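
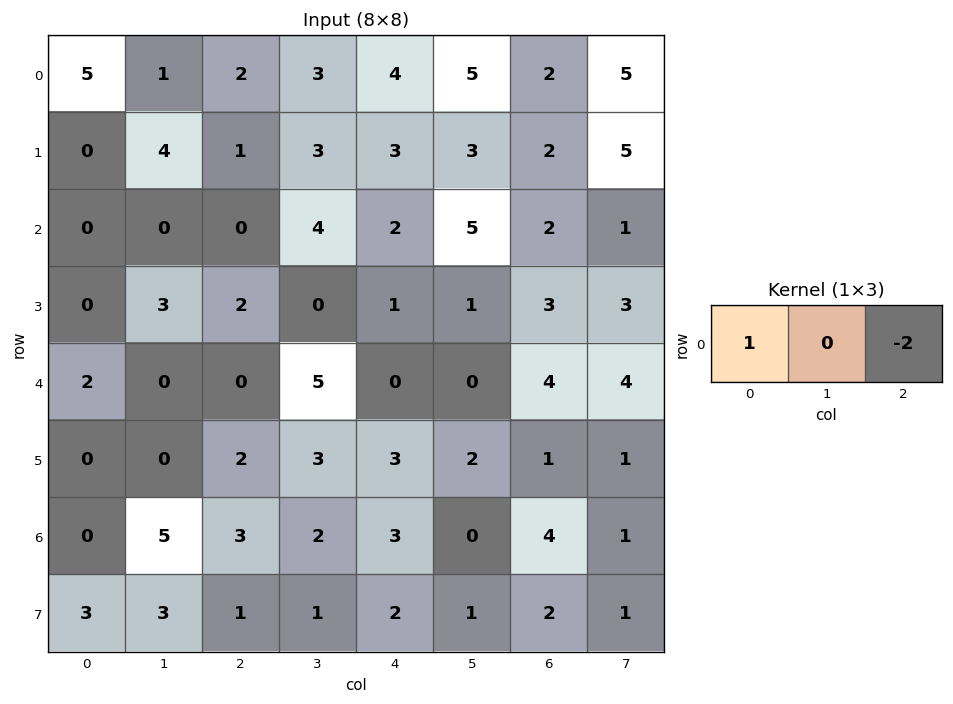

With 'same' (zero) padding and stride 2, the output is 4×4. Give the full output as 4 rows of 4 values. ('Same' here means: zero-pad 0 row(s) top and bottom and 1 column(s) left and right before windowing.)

-2 -5 -7 -5
0 -8 -6 3
0 -10 5 -8
-10 1 2 -2

Output[0,0]: The receptive field on the zero-padded input at this output position is [0 5 1]. Elementwise product with the kernel and sum: 0·1 + 1·-2.
Output[0,1]: The receptive field on the zero-padded input at this output position is [1 2 3]. Elementwise product with the kernel and sum: 1·1 + 3·-2.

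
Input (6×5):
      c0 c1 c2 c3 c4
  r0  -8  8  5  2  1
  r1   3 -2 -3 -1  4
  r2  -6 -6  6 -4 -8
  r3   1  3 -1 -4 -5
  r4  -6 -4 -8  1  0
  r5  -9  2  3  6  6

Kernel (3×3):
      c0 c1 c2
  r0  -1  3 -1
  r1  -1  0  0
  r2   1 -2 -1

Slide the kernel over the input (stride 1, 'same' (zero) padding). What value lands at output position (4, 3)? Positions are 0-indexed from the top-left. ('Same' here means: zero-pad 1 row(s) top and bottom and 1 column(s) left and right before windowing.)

The receptive field on the zero-padded input at this output position is [-1 -4 -5 / -8 1 0 / 3 6 6]. Elementwise product with the kernel and sum: -1·-1 + -4·3 + -5·-1 + -8·-1 + 3·1 + 6·-2 + 6·-1.

-13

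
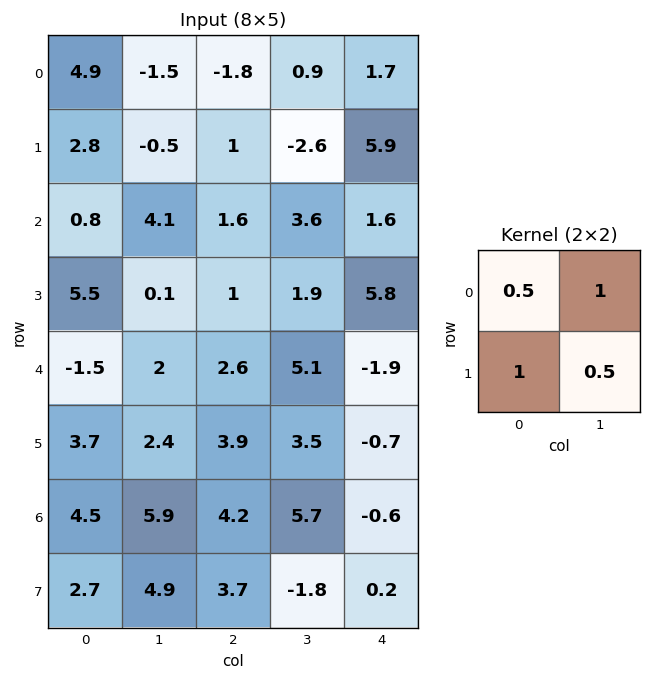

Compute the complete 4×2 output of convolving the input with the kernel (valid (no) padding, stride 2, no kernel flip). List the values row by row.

3.5 -0.3
10.05 6.35
6.15 12.05
13.3 10.6

Output[0,0]: The receptive field on the input at this output position is [4.9 -1.5 / 2.8 -0.5]. Elementwise product with the kernel and sum: 4.9·0.5 + -1.5·1 + 2.8·1 + -0.5·0.5.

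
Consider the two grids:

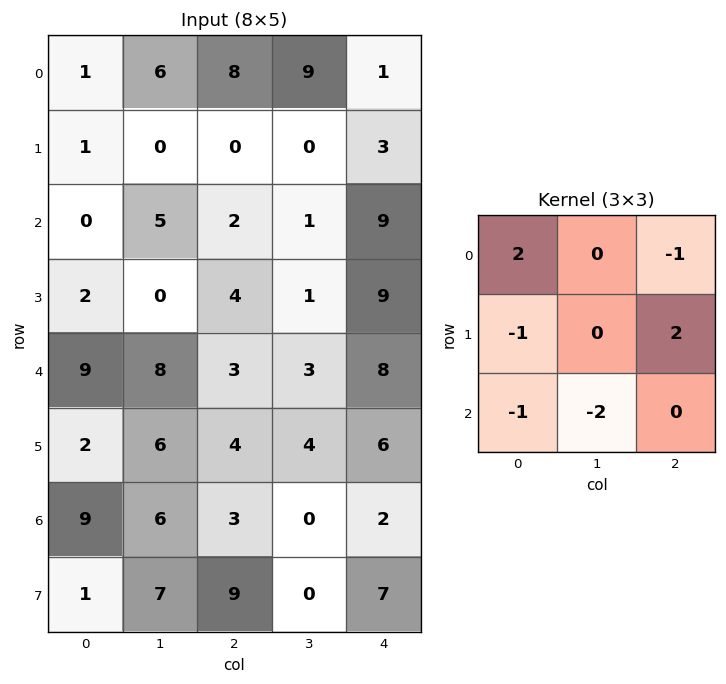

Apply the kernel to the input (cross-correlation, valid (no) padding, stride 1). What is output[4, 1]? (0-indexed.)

The receptive field on the input at this output position is [8 3 3 / 6 4 4 / 6 3 0]. Elementwise product with the kernel and sum: 8·2 + 3·-1 + 6·-1 + 4·2 + 6·-1 + 3·-2.

3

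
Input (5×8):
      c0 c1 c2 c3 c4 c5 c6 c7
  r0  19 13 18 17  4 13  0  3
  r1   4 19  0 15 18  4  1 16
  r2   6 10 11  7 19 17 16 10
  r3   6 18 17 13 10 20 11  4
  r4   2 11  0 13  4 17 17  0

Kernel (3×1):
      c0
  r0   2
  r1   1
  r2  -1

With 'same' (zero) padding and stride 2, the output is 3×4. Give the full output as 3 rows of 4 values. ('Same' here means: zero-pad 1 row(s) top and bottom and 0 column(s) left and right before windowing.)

Output[0,0]: The receptive field on the zero-padded input at this output position is [0 / 19 / 4]. Elementwise product with the kernel and sum: 0·2 + 19·1 + 4·-1.
Output[0,1]: The receptive field on the zero-padded input at this output position is [0 / 18 / 0]. Elementwise product with the kernel and sum: 0·2 + 18·1 + 0·-1.

15 18 -14 -1
8 -6 45 7
14 34 24 39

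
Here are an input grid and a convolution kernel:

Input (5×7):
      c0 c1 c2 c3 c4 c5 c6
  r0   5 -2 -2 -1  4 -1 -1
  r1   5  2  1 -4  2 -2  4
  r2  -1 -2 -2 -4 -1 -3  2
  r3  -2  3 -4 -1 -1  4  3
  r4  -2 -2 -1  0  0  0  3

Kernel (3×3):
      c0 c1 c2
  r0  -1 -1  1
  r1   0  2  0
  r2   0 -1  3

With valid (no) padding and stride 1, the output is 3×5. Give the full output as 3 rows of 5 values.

-5 -5 0 -8 1
-25 -10 -5 11 3
6 -7 3 0 23

Output[0,0]: The receptive field on the input at this output position is [5 -2 -2 / 5 2 1 / -1 -2 -2]. Elementwise product with the kernel and sum: 5·-1 + -2·-1 + -2·1 + 2·2 + -2·-1 + -2·3.
Output[0,1]: The receptive field on the input at this output position is [-2 -2 -1 / 2 1 -4 / -2 -2 -4]. Elementwise product with the kernel and sum: -2·-1 + -2·-1 + -1·1 + 1·2 + -2·-1 + -4·3.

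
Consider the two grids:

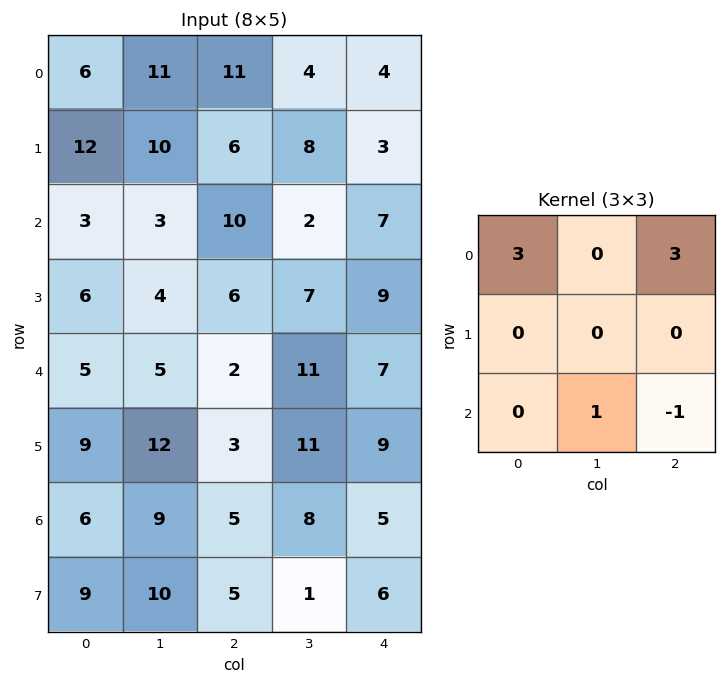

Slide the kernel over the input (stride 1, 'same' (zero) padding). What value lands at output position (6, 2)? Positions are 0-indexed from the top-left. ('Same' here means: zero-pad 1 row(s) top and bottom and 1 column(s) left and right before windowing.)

The receptive field on the zero-padded input at this output position is [12 3 11 / 9 5 8 / 10 5 1]. Elementwise product with the kernel and sum: 12·3 + 11·3 + 5·1 + 1·-1.

73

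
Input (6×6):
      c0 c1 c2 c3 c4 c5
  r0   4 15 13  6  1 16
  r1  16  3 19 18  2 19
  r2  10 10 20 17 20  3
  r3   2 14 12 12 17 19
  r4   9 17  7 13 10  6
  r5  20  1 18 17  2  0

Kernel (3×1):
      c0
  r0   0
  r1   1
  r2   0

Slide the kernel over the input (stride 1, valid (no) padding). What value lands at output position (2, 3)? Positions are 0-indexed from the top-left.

12

The receptive field on the input at this output position is [17 / 12 / 13]. Elementwise product with the kernel and sum: 12·1.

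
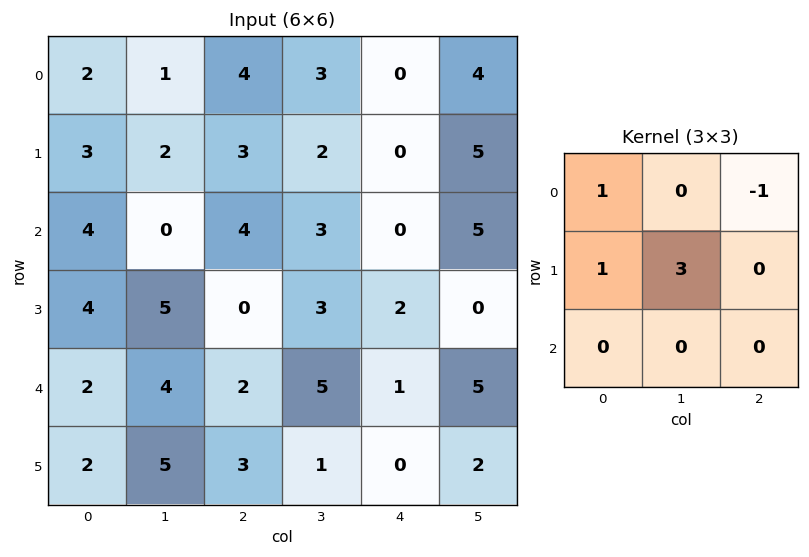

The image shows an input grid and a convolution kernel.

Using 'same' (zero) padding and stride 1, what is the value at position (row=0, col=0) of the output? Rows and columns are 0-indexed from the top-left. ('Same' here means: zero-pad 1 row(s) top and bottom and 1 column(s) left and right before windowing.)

6

The receptive field on the zero-padded input at this output position is [0 0 0 / 0 2 1 / 0 3 2]. Elementwise product with the kernel and sum: 0·1 + 0·-1 + 0·1 + 2·3.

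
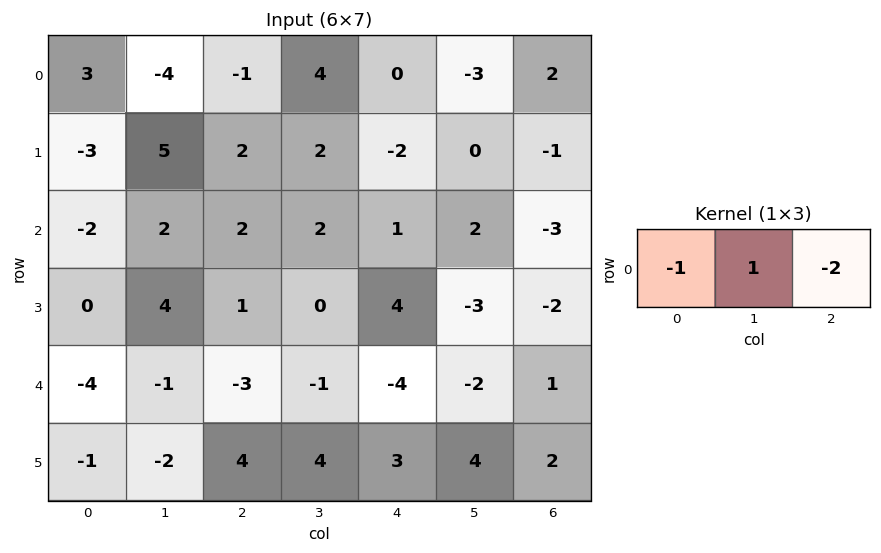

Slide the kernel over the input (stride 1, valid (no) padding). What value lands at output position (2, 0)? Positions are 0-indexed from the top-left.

0

The receptive field on the input at this output position is [-2 2 2]. Elementwise product with the kernel and sum: -2·-1 + 2·1 + 2·-2.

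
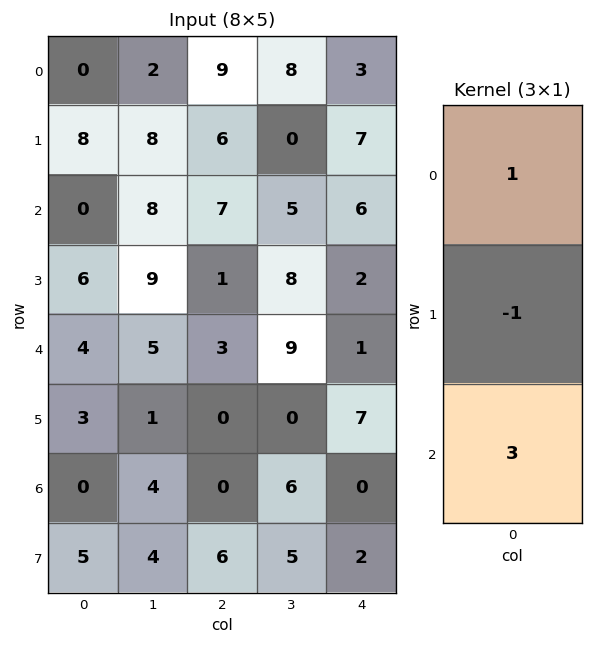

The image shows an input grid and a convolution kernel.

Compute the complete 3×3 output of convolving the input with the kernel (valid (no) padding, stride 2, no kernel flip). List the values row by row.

Output[0,0]: The receptive field on the input at this output position is [0 / 8 / 0]. Elementwise product with the kernel and sum: 0·1 + 8·-1 + 0·3.
Output[0,1]: The receptive field on the input at this output position is [9 / 6 / 7]. Elementwise product with the kernel and sum: 9·1 + 6·-1 + 7·3.

-8 24 14
6 15 7
1 3 -6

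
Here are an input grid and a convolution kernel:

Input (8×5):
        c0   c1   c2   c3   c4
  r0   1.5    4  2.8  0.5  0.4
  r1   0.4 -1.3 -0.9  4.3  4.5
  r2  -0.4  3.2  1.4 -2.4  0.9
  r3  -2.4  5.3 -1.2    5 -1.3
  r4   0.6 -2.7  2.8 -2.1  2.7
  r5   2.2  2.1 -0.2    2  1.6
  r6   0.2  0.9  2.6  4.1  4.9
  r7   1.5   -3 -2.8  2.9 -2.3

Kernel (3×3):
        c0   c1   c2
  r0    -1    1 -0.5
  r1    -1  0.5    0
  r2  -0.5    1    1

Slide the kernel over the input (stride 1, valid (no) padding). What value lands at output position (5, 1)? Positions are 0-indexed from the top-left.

-1.3

The receptive field on the input at this output position is [2.1 -0.2 2 / 0.9 2.6 4.1 / -3 -2.8 2.9]. Elementwise product with the kernel and sum: 2.1·-1 + -0.2·1 + 2·-0.5 + 0.9·-1 + 2.6·0.5 + -3·-0.5 + -2.8·1 + 2.9·1.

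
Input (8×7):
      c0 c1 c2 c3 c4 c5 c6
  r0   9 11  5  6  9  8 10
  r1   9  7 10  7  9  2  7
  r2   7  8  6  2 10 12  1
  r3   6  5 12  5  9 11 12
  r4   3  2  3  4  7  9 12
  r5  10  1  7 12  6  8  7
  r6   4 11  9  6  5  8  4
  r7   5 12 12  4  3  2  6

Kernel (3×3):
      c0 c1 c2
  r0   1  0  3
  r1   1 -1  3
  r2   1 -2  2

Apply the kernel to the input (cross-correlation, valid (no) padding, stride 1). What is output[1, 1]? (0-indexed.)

27

The receptive field on the input at this output position is [7 10 7 / 8 6 2 / 5 12 5]. Elementwise product with the kernel and sum: 7·1 + 7·3 + 8·1 + 6·-1 + 2·3 + 5·1 + 12·-2 + 5·2.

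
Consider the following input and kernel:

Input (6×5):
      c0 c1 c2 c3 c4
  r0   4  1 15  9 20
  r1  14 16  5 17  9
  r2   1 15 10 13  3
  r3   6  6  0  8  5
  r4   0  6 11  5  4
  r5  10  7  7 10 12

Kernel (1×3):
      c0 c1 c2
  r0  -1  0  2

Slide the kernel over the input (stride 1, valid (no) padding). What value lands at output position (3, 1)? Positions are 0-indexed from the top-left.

10

The receptive field on the input at this output position is [6 0 8]. Elementwise product with the kernel and sum: 6·-1 + 8·2.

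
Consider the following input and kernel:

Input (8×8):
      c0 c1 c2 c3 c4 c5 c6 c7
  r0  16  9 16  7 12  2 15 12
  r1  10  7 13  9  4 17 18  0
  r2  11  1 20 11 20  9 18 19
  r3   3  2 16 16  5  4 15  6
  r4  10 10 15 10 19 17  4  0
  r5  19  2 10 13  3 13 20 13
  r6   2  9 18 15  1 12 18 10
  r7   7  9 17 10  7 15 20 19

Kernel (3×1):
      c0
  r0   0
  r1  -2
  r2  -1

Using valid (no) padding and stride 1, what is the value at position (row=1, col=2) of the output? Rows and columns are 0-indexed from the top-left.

-56

The receptive field on the input at this output position is [13 / 20 / 16]. Elementwise product with the kernel and sum: 20·-2 + 16·-1.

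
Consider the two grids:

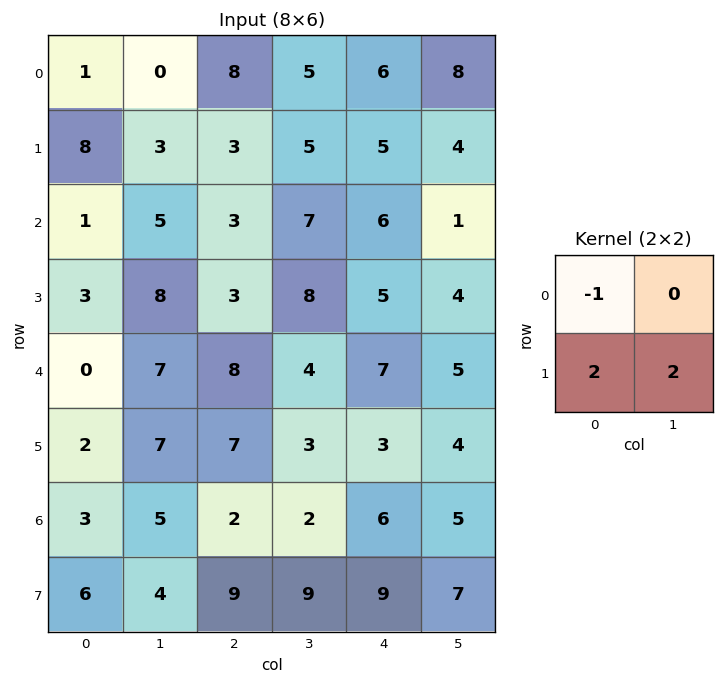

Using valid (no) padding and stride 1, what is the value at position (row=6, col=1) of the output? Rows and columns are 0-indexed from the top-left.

The receptive field on the input at this output position is [5 2 / 4 9]. Elementwise product with the kernel and sum: 5·-1 + 4·2 + 9·2.

21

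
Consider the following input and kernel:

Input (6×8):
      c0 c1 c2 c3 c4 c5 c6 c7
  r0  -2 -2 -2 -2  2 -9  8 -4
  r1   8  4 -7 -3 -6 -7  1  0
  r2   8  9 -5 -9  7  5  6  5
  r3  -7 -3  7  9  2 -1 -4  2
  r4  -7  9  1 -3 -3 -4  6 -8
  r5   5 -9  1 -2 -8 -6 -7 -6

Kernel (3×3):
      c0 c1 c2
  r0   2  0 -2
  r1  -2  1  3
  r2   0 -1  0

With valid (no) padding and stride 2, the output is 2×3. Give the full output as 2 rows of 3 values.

Output[0,0]: The receptive field on the input at this output position is [-2 -2 -2 / 8 4 -7 / 8 9 -5]. Elementwise product with the kernel and sum: -2·2 + -2·-2 + 8·-2 + 4·1 + -7·3 + 9·-1.

-42 -6 -9
49 -20 -11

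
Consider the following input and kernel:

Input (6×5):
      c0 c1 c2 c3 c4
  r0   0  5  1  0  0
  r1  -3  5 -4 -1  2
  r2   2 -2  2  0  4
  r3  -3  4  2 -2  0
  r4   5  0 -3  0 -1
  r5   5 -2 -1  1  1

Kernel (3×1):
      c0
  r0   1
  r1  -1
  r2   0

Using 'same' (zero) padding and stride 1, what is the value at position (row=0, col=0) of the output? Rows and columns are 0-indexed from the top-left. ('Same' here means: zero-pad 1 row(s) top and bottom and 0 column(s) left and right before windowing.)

The receptive field on the zero-padded input at this output position is [0 / 0 / -3]. Elementwise product with the kernel and sum: 0·1 + 0·-1.

0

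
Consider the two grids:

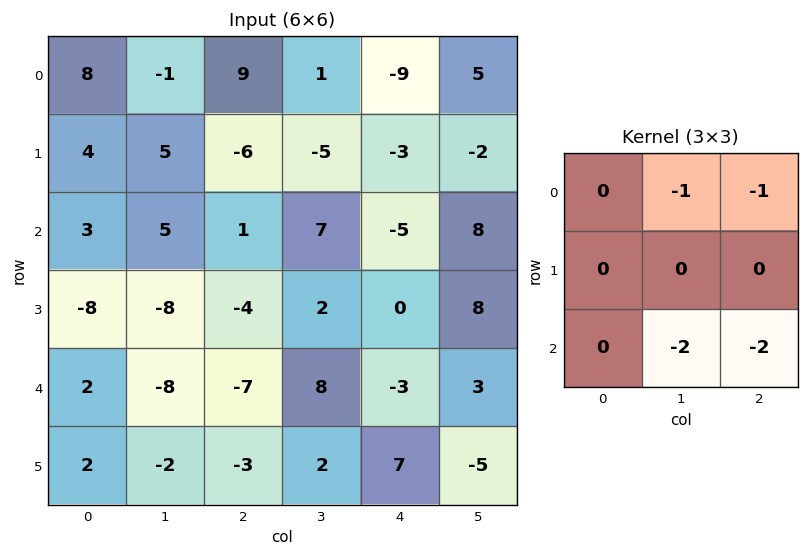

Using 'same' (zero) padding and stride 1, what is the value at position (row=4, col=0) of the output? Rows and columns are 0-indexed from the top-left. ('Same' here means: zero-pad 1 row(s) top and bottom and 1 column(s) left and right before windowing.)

16

The receptive field on the zero-padded input at this output position is [0 -8 -8 / 0 2 -8 / 0 2 -2]. Elementwise product with the kernel and sum: -8·-1 + -8·-1 + 2·-2 + -2·-2.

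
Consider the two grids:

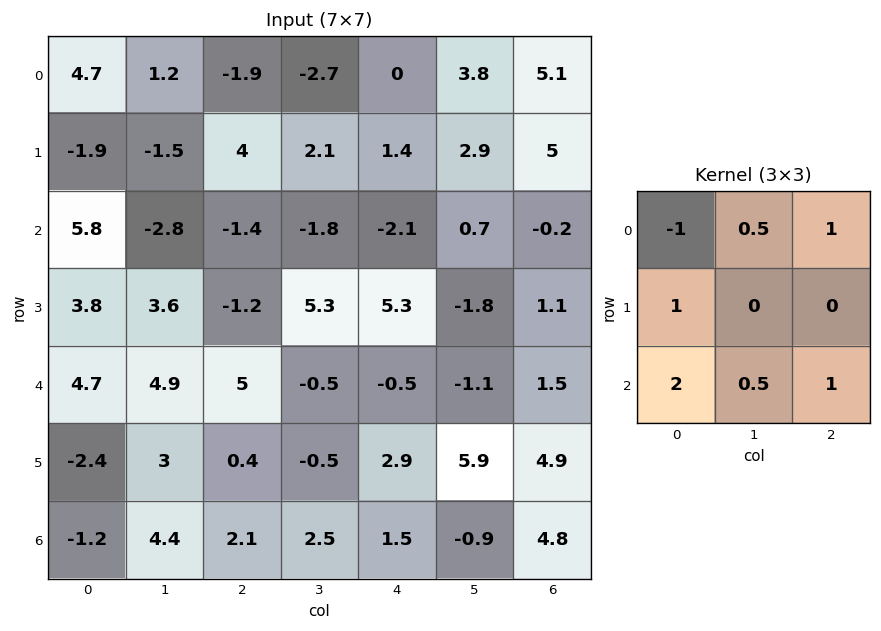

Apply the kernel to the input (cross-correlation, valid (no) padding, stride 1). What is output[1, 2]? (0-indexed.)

2.6

The receptive field on the input at this output position is [4 2.1 1.4 / -1.4 -1.8 -2.1 / -1.2 5.3 5.3]. Elementwise product with the kernel and sum: 4·-1 + 2.1·0.5 + 1.4·1 + -1.4·1 + -1.2·2 + 5.3·0.5 + 5.3·1.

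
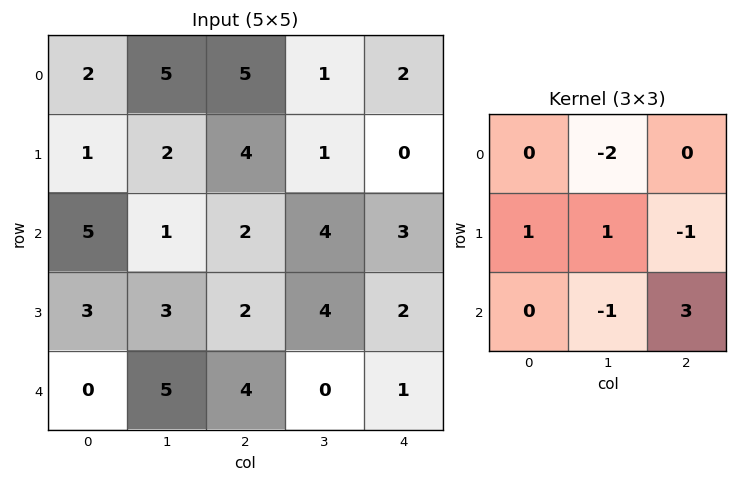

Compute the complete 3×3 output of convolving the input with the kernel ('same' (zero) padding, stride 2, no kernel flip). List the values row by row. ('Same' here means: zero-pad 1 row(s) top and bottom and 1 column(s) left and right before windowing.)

Output[0,0]: The receptive field on the zero-padded input at this output position is [0 0 0 / 0 2 5 / 0 1 2]. Elementwise product with the kernel and sum: 0·-2 + 0·1 + 2·1 + 5·-1 + 1·-1 + 2·3.

2 8 3
8 1 5
-11 5 -3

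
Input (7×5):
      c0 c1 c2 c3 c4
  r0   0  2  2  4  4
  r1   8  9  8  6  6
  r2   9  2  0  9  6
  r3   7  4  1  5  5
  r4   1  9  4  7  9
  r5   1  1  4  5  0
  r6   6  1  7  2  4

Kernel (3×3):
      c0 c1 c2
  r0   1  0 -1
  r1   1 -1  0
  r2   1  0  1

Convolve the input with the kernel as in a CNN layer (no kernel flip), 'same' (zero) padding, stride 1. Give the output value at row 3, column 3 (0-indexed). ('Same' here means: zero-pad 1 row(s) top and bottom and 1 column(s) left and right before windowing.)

The receptive field on the zero-padded input at this output position is [0 9 6 / 1 5 5 / 4 7 9]. Elementwise product with the kernel and sum: 0·1 + 6·-1 + 1·1 + 5·-1 + 4·1 + 9·1.

3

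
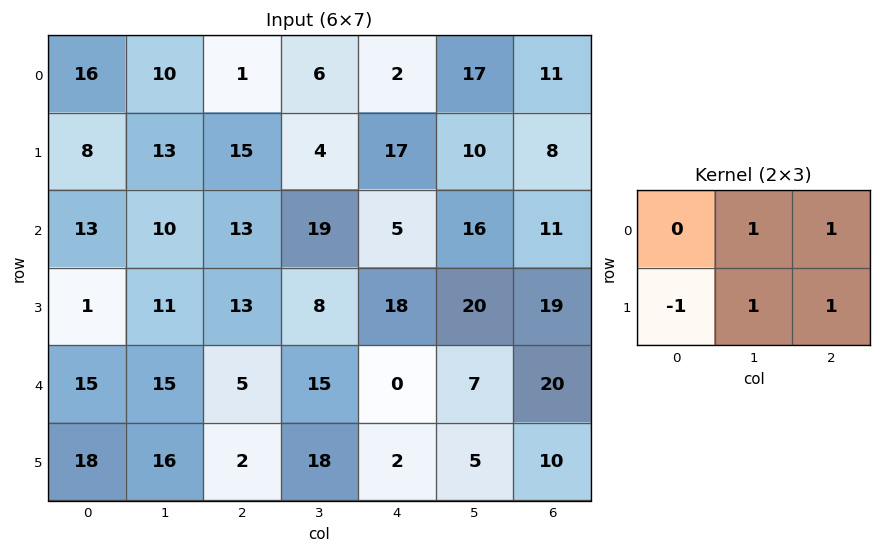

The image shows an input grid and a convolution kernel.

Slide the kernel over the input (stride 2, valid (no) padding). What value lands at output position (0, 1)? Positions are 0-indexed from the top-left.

14

The receptive field on the input at this output position is [1 6 2 / 15 4 17]. Elementwise product with the kernel and sum: 6·1 + 2·1 + 15·-1 + 4·1 + 17·1.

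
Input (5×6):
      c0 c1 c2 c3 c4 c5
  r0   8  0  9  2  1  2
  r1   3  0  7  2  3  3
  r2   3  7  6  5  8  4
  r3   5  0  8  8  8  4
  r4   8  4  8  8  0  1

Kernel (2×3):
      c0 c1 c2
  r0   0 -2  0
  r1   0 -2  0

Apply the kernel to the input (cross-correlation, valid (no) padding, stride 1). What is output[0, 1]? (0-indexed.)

The receptive field on the input at this output position is [0 9 2 / 0 7 2]. Elementwise product with the kernel and sum: 9·-2 + 7·-2.

-32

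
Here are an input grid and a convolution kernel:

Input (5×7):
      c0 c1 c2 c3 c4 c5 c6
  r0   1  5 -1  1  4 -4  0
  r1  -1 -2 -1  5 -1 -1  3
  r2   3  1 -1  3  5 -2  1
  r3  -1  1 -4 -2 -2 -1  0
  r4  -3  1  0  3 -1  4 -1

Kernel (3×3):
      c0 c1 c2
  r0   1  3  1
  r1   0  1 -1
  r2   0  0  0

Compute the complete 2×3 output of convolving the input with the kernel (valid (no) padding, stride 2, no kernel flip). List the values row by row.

14 12 -12
10 13 -1

Output[0,0]: The receptive field on the input at this output position is [1 5 -1 / -1 -2 -1 / 3 1 -1]. Elementwise product with the kernel and sum: 1·1 + 5·3 + -1·1 + -2·1 + -1·-1.
Output[0,1]: The receptive field on the input at this output position is [-1 1 4 / -1 5 -1 / -1 3 5]. Elementwise product with the kernel and sum: -1·1 + 1·3 + 4·1 + 5·1 + -1·-1.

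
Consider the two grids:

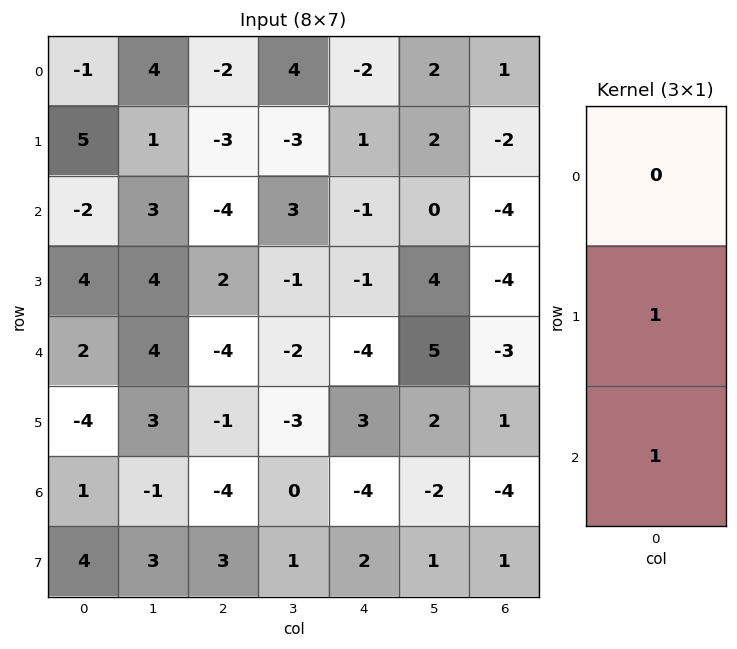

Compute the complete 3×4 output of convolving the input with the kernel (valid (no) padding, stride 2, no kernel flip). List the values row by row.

3 -7 0 -6
6 -2 -5 -7
-3 -5 -1 -3

Output[0,0]: The receptive field on the input at this output position is [-1 / 5 / -2]. Elementwise product with the kernel and sum: 5·1 + -2·1.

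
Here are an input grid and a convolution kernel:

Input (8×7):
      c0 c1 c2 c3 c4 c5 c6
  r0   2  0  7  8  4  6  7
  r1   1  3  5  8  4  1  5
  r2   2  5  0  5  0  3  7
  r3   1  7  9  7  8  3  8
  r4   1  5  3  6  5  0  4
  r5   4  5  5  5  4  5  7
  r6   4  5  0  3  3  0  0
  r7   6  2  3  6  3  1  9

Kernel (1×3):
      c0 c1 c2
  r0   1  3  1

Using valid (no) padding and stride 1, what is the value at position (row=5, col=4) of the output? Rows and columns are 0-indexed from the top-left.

26

The receptive field on the input at this output position is [4 5 7]. Elementwise product with the kernel and sum: 4·1 + 5·3 + 7·1.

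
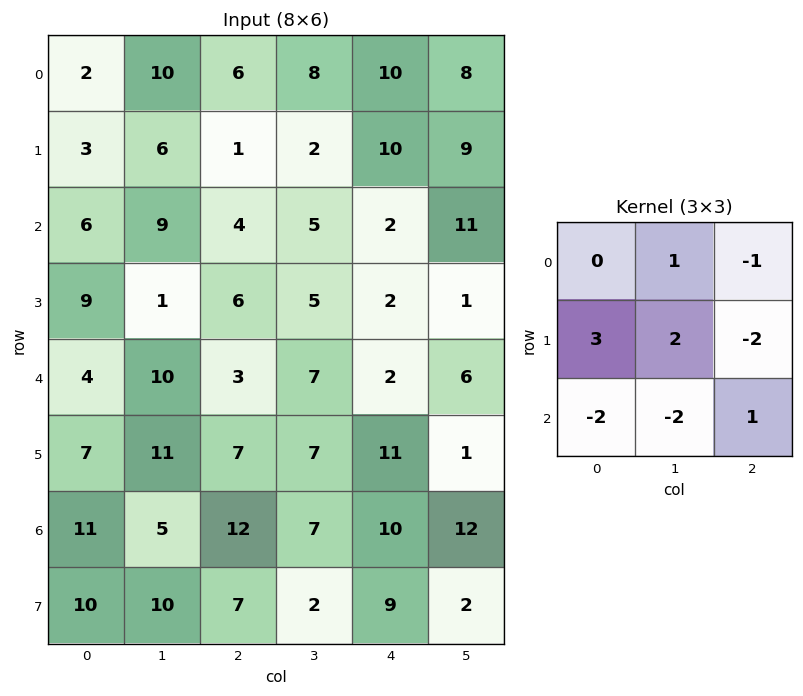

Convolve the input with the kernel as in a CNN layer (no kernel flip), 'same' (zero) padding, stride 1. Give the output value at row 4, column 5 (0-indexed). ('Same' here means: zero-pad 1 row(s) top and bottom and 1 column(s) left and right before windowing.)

-5

The receptive field on the zero-padded input at this output position is [2 1 0 / 2 6 0 / 11 1 0]. Elementwise product with the kernel and sum: 1·1 + 0·-1 + 2·3 + 6·2 + 0·-2 + 11·-2 + 1·-2 + 0·1.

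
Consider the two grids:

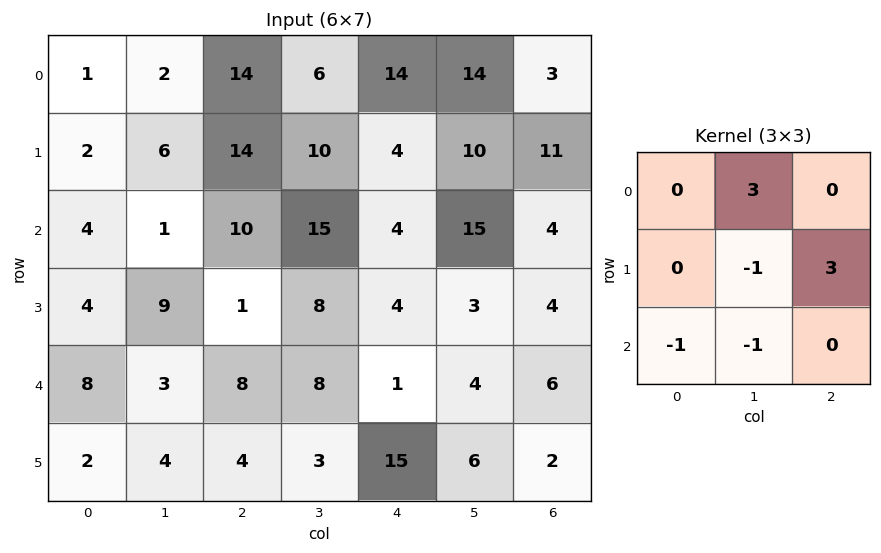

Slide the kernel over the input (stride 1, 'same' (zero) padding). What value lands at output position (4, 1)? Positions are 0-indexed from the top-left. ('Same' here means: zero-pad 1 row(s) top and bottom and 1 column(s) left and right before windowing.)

42

The receptive field on the zero-padded input at this output position is [4 9 1 / 8 3 8 / 2 4 4]. Elementwise product with the kernel and sum: 9·3 + 3·-1 + 8·3 + 2·-1 + 4·-1.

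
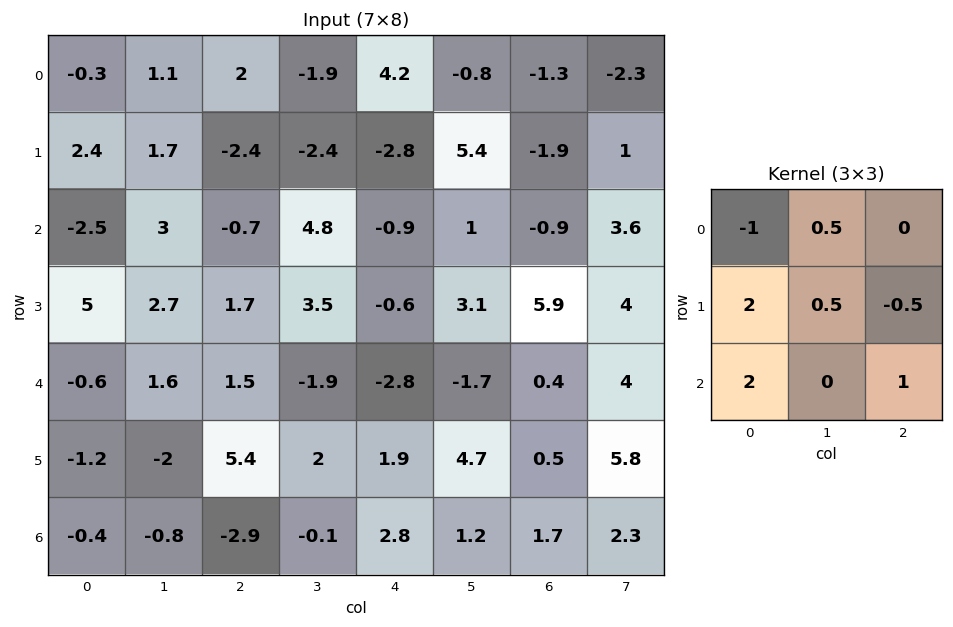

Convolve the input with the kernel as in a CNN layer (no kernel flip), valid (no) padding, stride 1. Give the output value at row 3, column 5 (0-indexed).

9.85

The receptive field on the input at this output position is [3.1 5.9 4 / -1.7 0.4 4 / 4.7 0.5 5.8]. Elementwise product with the kernel and sum: 3.1·-1 + 5.9·0.5 + -1.7·2 + 0.4·0.5 + 4·-0.5 + 4.7·2 + 5.8·1.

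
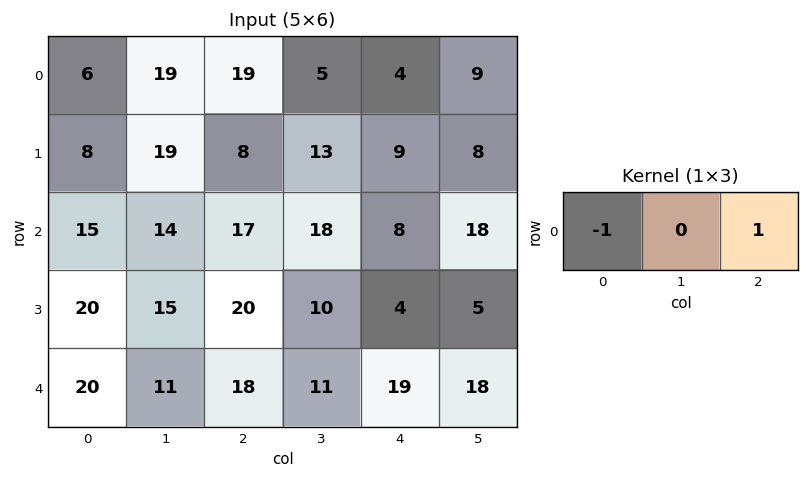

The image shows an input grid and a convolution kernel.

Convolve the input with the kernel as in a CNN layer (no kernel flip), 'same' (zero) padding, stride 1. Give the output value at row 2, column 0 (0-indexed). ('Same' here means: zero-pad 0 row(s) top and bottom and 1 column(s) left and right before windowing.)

14

The receptive field on the zero-padded input at this output position is [0 15 14]. Elementwise product with the kernel and sum: 0·-1 + 14·1.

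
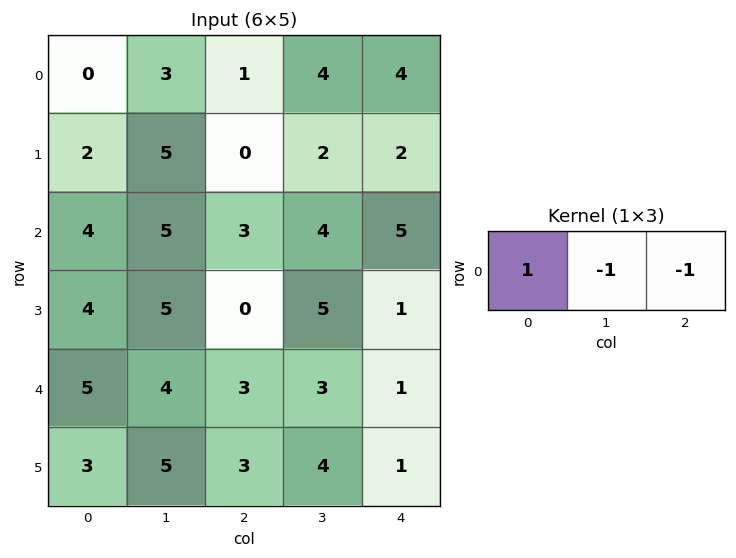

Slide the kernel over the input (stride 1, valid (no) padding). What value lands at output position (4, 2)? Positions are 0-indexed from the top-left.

-1

The receptive field on the input at this output position is [3 3 1]. Elementwise product with the kernel and sum: 3·1 + 3·-1 + 1·-1.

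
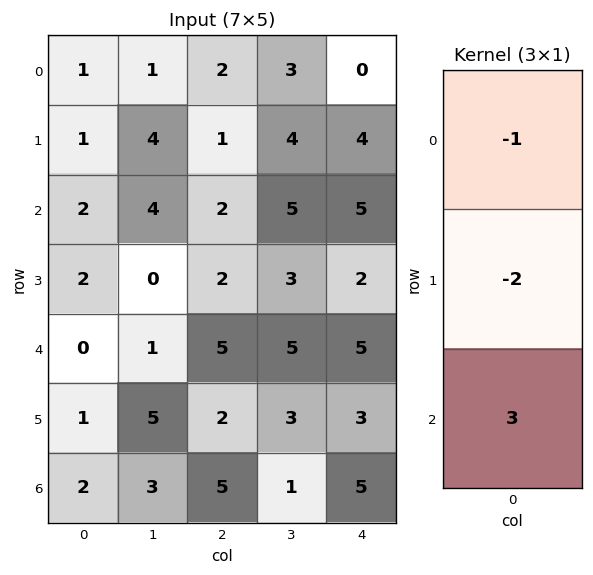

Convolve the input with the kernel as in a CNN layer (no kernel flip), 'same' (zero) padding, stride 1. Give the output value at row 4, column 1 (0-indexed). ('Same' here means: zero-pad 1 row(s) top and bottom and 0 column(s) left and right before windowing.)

13

The receptive field on the zero-padded input at this output position is [0 / 1 / 5]. Elementwise product with the kernel and sum: 0·-1 + 1·-2 + 5·3.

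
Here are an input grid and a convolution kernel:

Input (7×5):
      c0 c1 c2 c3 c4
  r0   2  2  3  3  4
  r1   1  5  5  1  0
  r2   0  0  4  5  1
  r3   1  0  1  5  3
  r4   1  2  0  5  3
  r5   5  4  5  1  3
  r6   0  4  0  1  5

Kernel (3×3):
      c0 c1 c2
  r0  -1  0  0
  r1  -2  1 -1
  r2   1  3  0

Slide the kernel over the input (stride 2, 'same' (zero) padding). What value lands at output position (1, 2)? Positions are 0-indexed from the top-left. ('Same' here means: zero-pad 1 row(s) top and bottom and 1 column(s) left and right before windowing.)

The receptive field on the zero-padded input at this output position is [1 0 0 / 5 1 0 / 5 3 0]. Elementwise product with the kernel and sum: 1·-1 + 5·-2 + 1·1 + 0·-1 + 5·1 + 3·3.

4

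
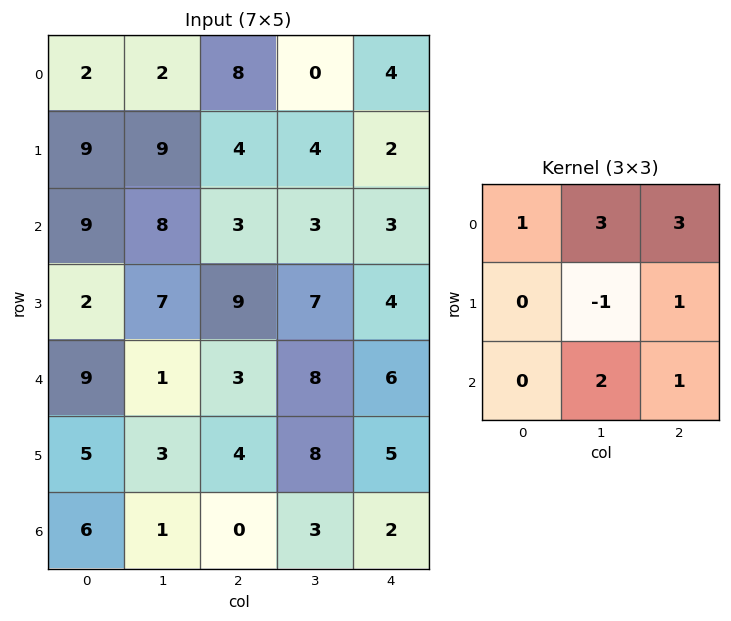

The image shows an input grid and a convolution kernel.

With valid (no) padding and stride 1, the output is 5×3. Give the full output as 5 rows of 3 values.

Output[0,0]: The receptive field on the input at this output position is [2 2 8 / 9 9 4 / 9 8 3]. Elementwise product with the kernel and sum: 2·1 + 2·3 + 8·3 + 9·-1 + 4·1 + 8·2 + 3·1.
Output[0,1]: The receptive field on the input at this output position is [2 8 0 / 9 4 4 / 8 3 3]. Elementwise product with the kernel and sum: 2·1 + 8·3 + 0·3 + 4·-1 + 4·1 + 3·2 + 3·1.

46 35 27
66 58 40
49 38 40
62 76 61
24 41 50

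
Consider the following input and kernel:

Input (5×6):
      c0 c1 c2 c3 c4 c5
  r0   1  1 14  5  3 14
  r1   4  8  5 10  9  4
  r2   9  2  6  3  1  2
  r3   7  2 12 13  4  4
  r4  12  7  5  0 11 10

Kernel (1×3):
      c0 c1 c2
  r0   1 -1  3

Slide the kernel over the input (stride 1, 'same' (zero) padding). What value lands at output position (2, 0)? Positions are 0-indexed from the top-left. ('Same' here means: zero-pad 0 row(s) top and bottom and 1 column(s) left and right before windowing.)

The receptive field on the zero-padded input at this output position is [0 9 2]. Elementwise product with the kernel and sum: 0·1 + 9·-1 + 2·3.

-3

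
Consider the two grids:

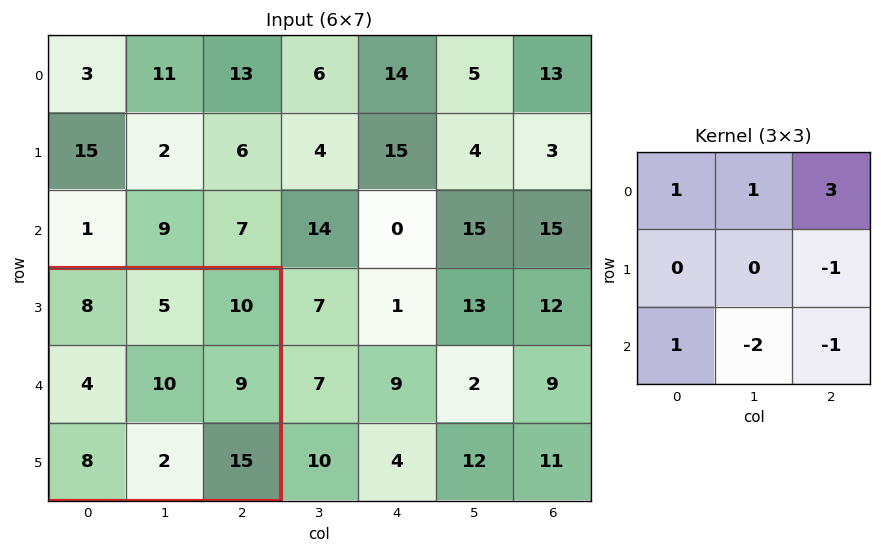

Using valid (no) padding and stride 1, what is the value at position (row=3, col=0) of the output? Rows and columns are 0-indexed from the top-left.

23

The receptive field on the input at this output position is [8 5 10 / 4 10 9 / 8 2 15]. Elementwise product with the kernel and sum: 8·1 + 5·1 + 10·3 + 9·-1 + 8·1 + 2·-2 + 15·-1.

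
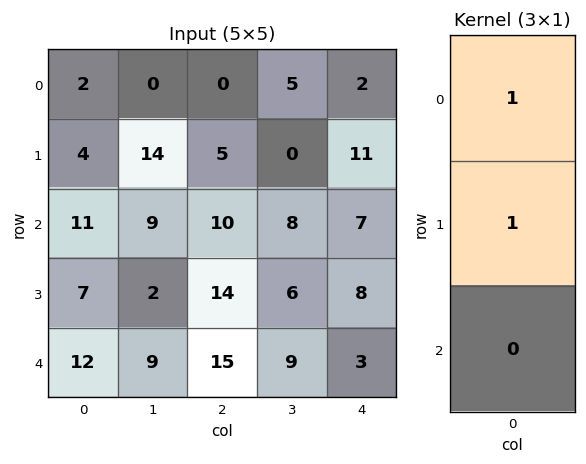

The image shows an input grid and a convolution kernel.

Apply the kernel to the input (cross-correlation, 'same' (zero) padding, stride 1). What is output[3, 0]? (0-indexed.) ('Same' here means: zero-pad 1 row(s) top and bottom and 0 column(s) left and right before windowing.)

18

The receptive field on the zero-padded input at this output position is [11 / 7 / 12]. Elementwise product with the kernel and sum: 11·1 + 7·1.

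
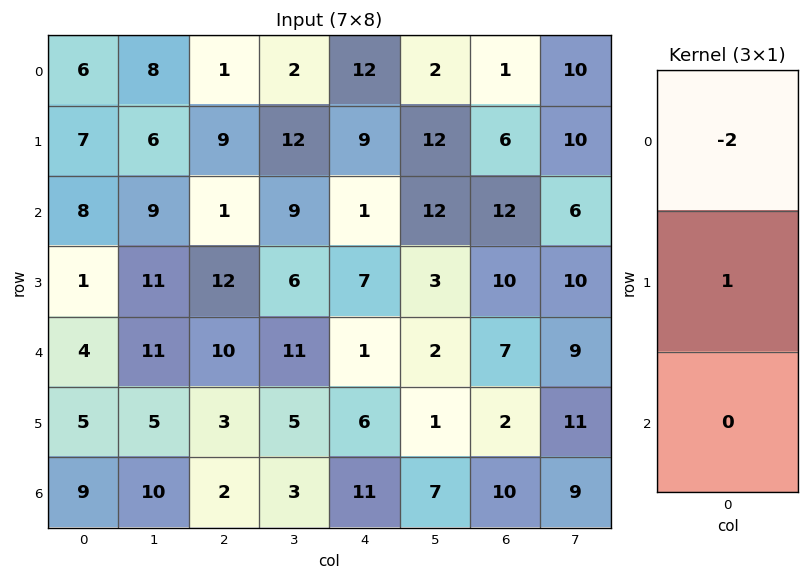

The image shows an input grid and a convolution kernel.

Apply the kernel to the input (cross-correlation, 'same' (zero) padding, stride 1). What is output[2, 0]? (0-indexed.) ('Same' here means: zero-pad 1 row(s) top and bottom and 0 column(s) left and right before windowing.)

The receptive field on the zero-padded input at this output position is [7 / 8 / 1]. Elementwise product with the kernel and sum: 7·-2 + 8·1.

-6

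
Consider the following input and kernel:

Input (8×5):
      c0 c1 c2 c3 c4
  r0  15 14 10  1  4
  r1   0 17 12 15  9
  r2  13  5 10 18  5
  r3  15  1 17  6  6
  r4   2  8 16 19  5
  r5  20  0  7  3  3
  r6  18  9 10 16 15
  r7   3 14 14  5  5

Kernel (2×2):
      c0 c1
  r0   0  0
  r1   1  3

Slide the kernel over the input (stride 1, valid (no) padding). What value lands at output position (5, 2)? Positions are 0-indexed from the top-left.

58

The receptive field on the input at this output position is [7 3 / 10 16]. Elementwise product with the kernel and sum: 10·1 + 16·3.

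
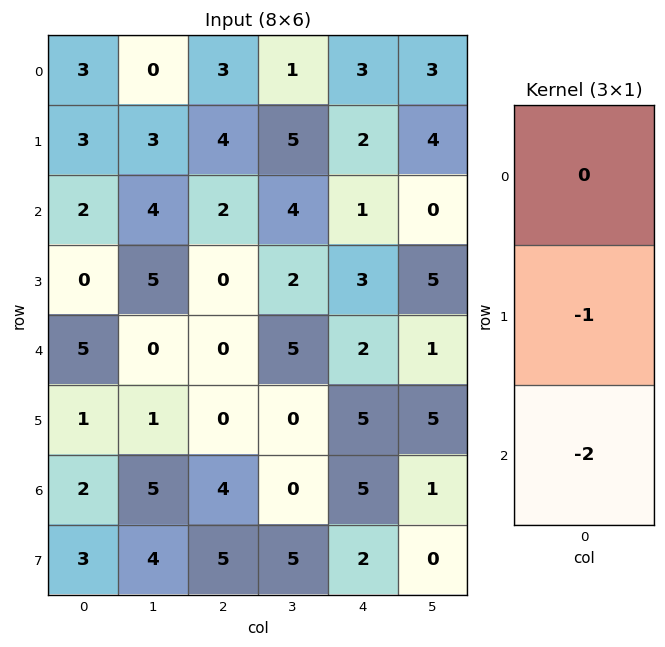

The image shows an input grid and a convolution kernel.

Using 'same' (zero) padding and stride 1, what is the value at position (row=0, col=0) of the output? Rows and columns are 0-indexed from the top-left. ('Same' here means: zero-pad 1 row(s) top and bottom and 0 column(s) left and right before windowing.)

-9

The receptive field on the zero-padded input at this output position is [0 / 3 / 3]. Elementwise product with the kernel and sum: 3·-1 + 3·-2.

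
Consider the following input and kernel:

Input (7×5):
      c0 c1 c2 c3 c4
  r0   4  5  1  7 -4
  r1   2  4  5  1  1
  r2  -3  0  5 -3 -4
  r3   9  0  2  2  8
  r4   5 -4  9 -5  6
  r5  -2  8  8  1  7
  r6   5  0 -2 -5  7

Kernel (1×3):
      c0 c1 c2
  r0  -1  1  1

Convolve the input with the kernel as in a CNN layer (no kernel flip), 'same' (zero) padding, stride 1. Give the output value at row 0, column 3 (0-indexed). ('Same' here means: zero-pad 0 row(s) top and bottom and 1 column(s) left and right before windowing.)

The receptive field on the zero-padded input at this output position is [1 7 -4]. Elementwise product with the kernel and sum: 1·-1 + 7·1 + -4·1.

2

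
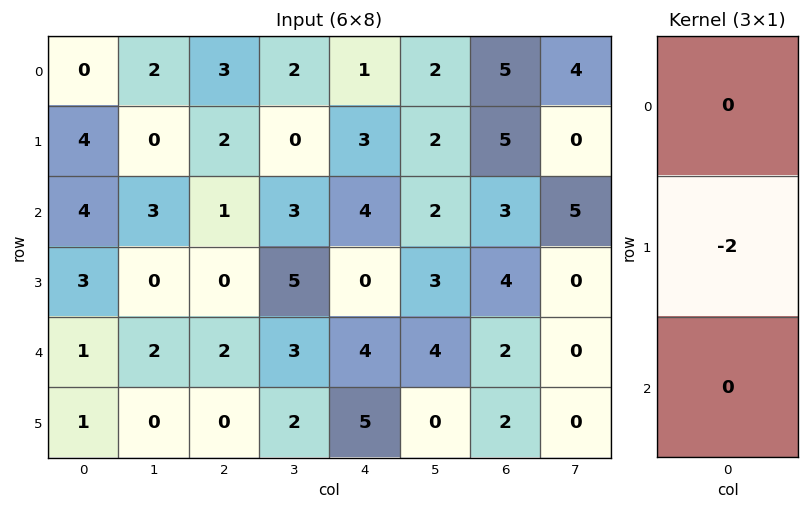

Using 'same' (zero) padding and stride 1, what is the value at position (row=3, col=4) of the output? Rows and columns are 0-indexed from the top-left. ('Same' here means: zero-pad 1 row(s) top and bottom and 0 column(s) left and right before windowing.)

The receptive field on the zero-padded input at this output position is [4 / 0 / 4]. Elementwise product with the kernel and sum: 0·-2.

0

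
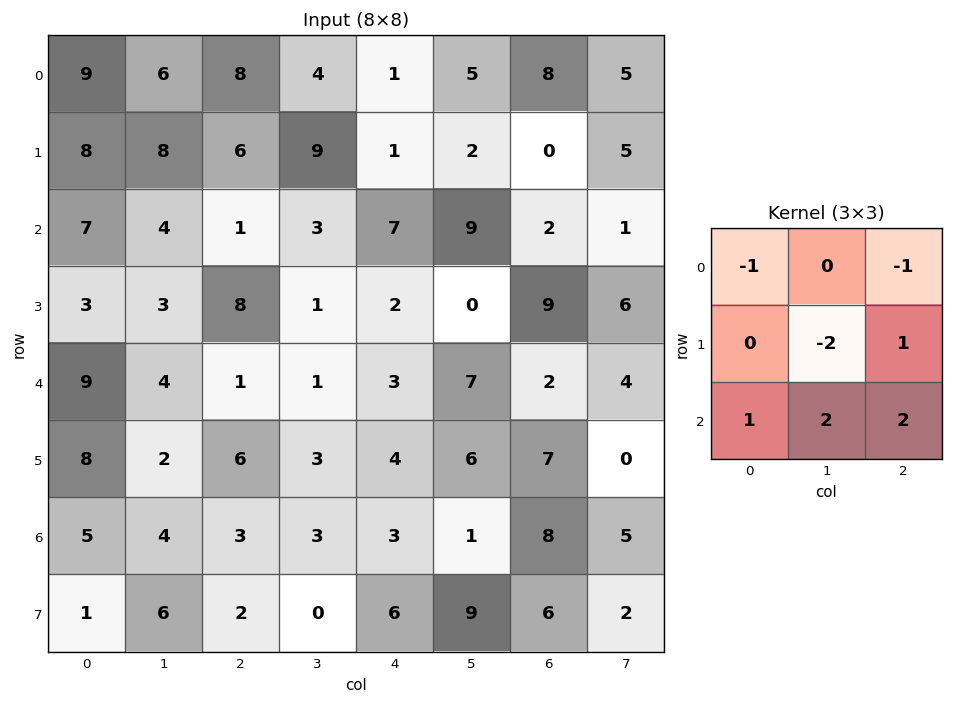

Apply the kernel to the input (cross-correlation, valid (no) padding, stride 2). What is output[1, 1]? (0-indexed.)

The receptive field on the input at this output position is [1 3 7 / 8 1 2 / 1 1 3]. Elementwise product with the kernel and sum: 1·-1 + 7·-1 + 1·-2 + 2·1 + 1·1 + 1·2 + 3·2.

1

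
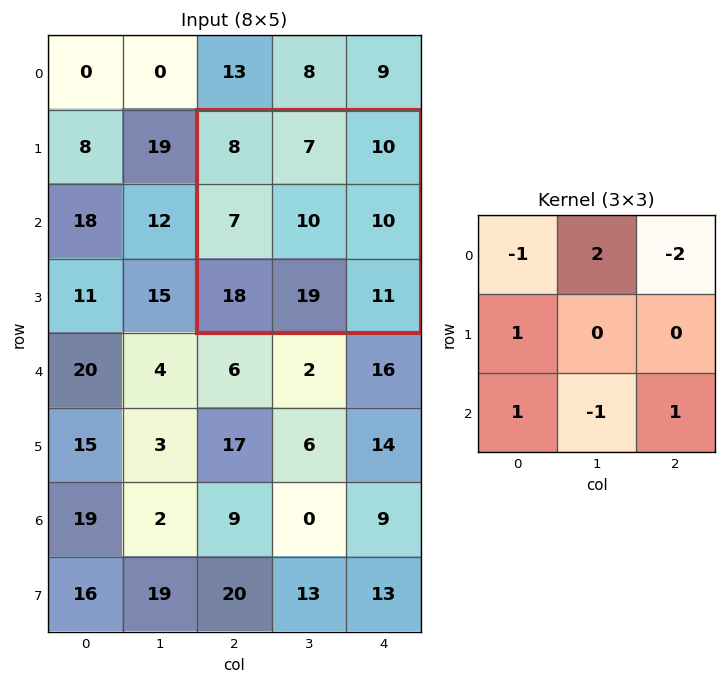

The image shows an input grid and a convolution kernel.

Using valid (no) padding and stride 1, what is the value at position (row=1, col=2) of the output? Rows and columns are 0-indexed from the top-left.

The receptive field on the input at this output position is [8 7 10 / 7 10 10 / 18 19 11]. Elementwise product with the kernel and sum: 8·-1 + 7·2 + 10·-2 + 7·1 + 18·1 + 19·-1 + 11·1.

3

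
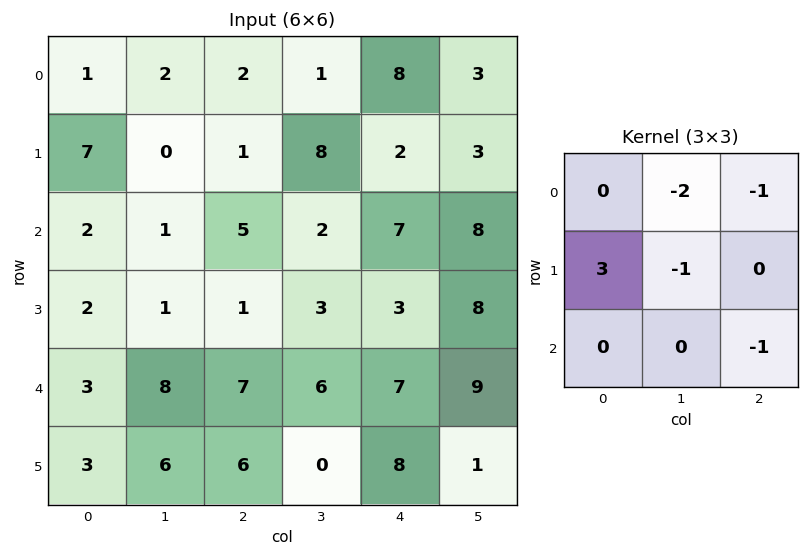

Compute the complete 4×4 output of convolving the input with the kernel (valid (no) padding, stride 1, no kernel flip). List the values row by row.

10 -8 -22 -5
3 -15 -8 -16
-9 -16 -18 -25
-8 12 -2 -4

Output[0,0]: The receptive field on the input at this output position is [1 2 2 / 7 0 1 / 2 1 5]. Elementwise product with the kernel and sum: 2·-2 + 2·-1 + 7·3 + 0·-1 + 5·-1.
Output[0,1]: The receptive field on the input at this output position is [2 2 1 / 0 1 8 / 1 5 2]. Elementwise product with the kernel and sum: 2·-2 + 1·-1 + 0·3 + 1·-1 + 2·-1.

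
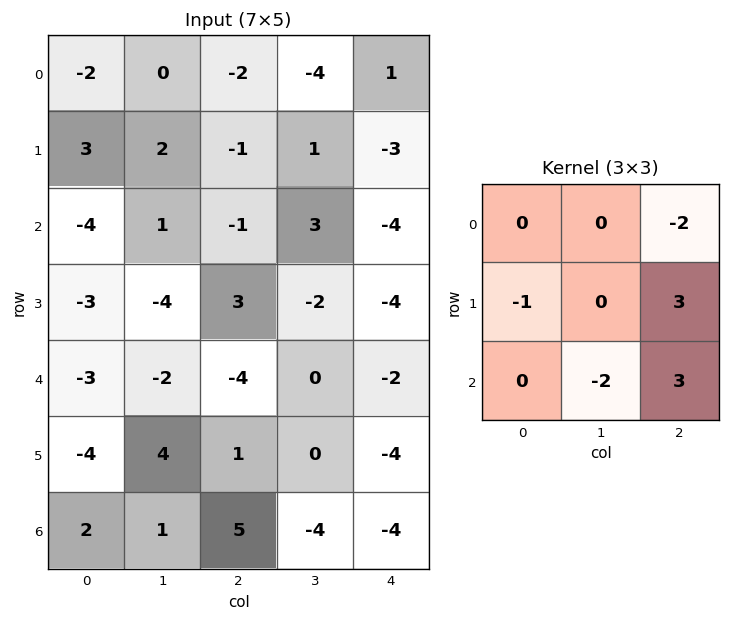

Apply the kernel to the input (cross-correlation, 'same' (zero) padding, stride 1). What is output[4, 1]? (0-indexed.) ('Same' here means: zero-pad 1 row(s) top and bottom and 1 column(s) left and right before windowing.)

The receptive field on the zero-padded input at this output position is [-3 -4 3 / -3 -2 -4 / -4 4 1]. Elementwise product with the kernel and sum: 3·-2 + -3·-1 + -4·3 + 4·-2 + 1·3.

-20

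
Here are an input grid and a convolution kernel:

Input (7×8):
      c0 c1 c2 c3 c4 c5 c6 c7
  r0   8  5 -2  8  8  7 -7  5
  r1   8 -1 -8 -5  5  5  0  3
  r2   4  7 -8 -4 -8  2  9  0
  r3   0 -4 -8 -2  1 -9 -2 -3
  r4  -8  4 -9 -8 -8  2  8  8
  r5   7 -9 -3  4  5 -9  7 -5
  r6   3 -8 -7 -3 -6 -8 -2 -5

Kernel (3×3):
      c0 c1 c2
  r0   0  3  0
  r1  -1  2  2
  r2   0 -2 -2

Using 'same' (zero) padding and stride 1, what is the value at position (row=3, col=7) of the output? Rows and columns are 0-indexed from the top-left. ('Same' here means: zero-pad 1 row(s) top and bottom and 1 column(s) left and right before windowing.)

-20

The receptive field on the zero-padded input at this output position is [9 0 0 / -2 -3 0 / 8 8 0]. Elementwise product with the kernel and sum: 0·3 + -2·-1 + -3·2 + 0·2 + 8·-2 + 0·-2.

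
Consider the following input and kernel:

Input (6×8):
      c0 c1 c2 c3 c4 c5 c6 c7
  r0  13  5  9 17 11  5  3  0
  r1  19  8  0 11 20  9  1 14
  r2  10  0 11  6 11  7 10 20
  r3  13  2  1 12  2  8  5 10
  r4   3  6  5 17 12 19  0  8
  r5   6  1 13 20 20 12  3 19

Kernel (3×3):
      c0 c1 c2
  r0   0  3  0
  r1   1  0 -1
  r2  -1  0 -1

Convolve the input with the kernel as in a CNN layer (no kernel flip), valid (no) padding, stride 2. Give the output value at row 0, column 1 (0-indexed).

The receptive field on the input at this output position is [9 17 11 / 0 11 20 / 11 6 11]. Elementwise product with the kernel and sum: 17·3 + 0·1 + 20·-1 + 11·-1 + 11·-1.

9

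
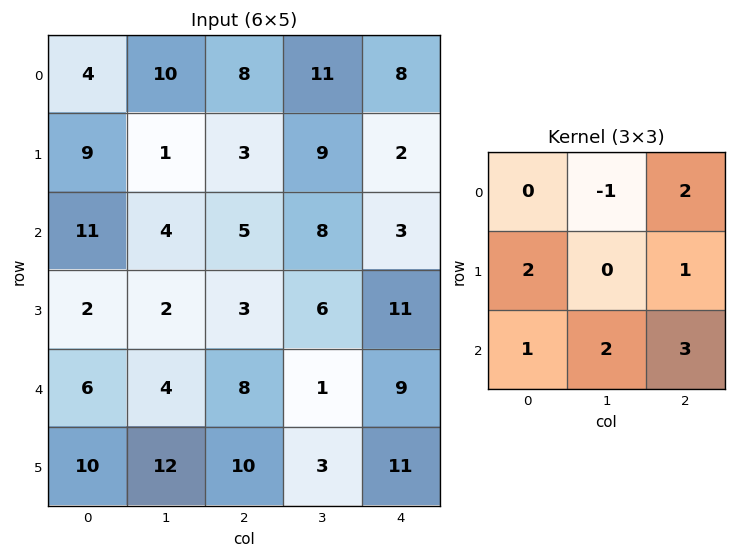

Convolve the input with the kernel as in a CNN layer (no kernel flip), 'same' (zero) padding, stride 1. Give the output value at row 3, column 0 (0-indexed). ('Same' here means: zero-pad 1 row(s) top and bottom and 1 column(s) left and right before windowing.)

23

The receptive field on the zero-padded input at this output position is [0 11 4 / 0 2 2 / 0 6 4]. Elementwise product with the kernel and sum: 11·-1 + 4·2 + 0·2 + 2·1 + 0·1 + 6·2 + 4·3.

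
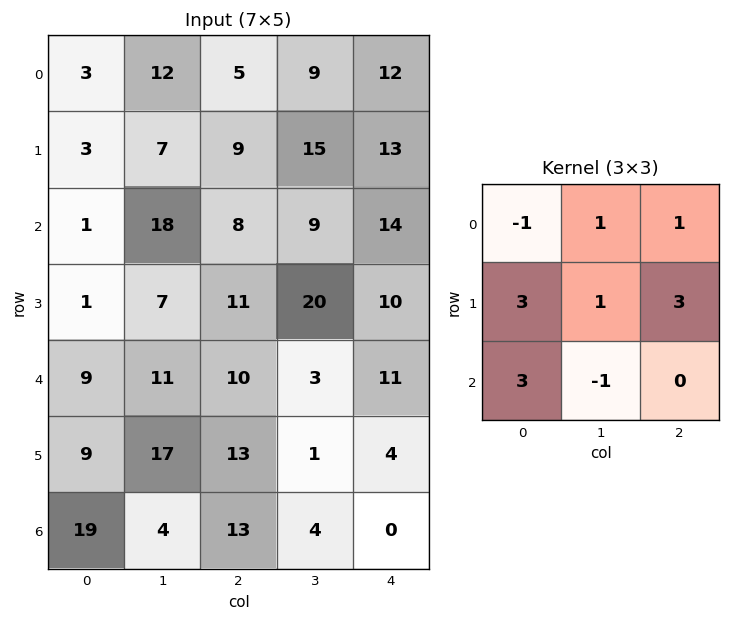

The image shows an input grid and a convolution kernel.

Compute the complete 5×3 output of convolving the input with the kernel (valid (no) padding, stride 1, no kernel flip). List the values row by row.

Output[0,0]: The receptive field on the input at this output position is [3 12 5 / 3 7 9 / 1 18 8]. Elementwise product with the kernel and sum: 3·-1 + 12·1 + 5·1 + 3·3 + 7·1 + 9·3 + 1·3 + 18·-1.
Output[0,1]: The receptive field on the input at this output position is [12 5 9 / 7 9 15 / 18 8 9]. Elementwise product with the kernel and sum: 12·-1 + 5·1 + 9·1 + 7·3 + 9·1 + 15·3 + 18·3 + 8·-1.

42 123 112
54 116 107
84 114 125
95 114 123
148 68 91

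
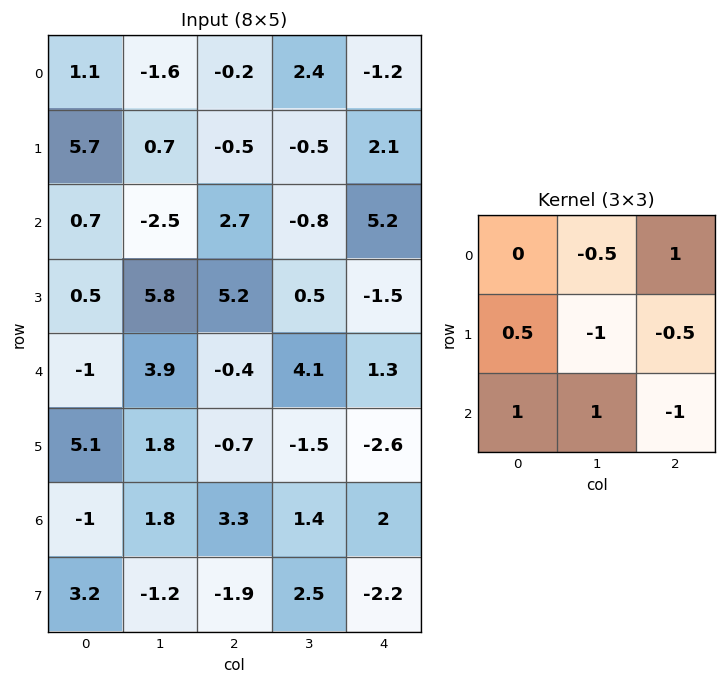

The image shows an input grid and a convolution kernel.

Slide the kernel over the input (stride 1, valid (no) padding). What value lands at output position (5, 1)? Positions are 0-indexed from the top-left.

-9.85

The receptive field on the input at this output position is [1.8 -0.7 -1.5 / 1.8 3.3 1.4 / -1.2 -1.9 2.5]. Elementwise product with the kernel and sum: -0.7·-0.5 + -1.5·1 + 1.8·0.5 + 3.3·-1 + 1.4·-0.5 + -1.2·1 + -1.9·1 + 2.5·-1.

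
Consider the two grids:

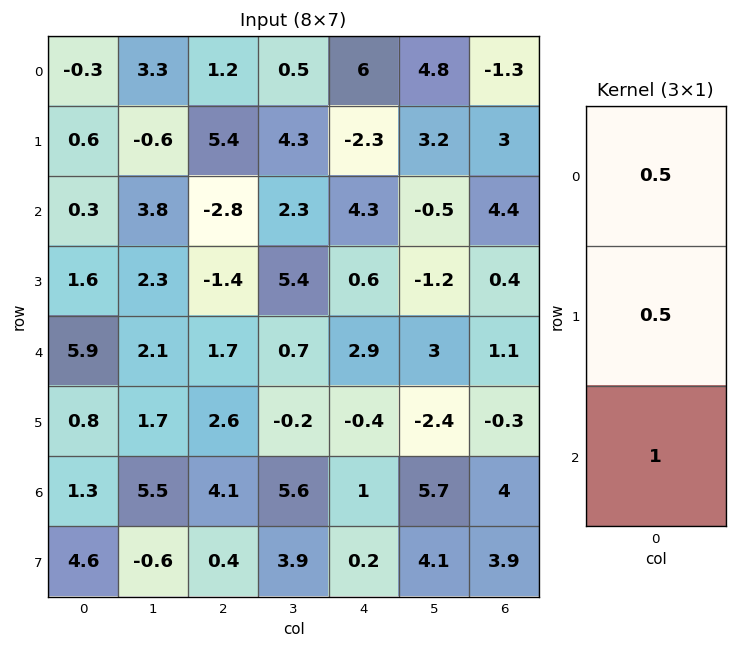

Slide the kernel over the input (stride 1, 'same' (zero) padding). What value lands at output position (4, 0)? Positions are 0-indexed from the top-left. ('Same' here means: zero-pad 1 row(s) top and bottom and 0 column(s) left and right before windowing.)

4.55

The receptive field on the zero-padded input at this output position is [1.6 / 5.9 / 0.8]. Elementwise product with the kernel and sum: 1.6·0.5 + 5.9·0.5 + 0.8·1.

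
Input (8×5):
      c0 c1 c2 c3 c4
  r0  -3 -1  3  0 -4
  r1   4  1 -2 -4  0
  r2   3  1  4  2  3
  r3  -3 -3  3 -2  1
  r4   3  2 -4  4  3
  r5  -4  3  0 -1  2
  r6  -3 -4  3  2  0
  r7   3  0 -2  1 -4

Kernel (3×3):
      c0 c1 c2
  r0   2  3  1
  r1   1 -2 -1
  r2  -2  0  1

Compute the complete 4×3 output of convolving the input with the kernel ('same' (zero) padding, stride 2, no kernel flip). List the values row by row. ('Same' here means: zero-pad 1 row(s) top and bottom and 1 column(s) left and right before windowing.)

8 -13 16
3 -13 -8
-17 0 -1
1 -6 4

Output[0,0]: The receptive field on the zero-padded input at this output position is [0 0 0 / 0 -3 -1 / 0 4 1]. Elementwise product with the kernel and sum: 0·2 + 0·3 + 0·1 + 0·1 + -3·-2 + -1·-1 + 0·-2 + 1·1.
Output[0,1]: The receptive field on the zero-padded input at this output position is [0 0 0 / -1 3 0 / 1 -2 -4]. Elementwise product with the kernel and sum: 0·2 + 0·3 + 0·1 + -1·1 + 3·-2 + 0·-1 + 1·-2 + -4·1.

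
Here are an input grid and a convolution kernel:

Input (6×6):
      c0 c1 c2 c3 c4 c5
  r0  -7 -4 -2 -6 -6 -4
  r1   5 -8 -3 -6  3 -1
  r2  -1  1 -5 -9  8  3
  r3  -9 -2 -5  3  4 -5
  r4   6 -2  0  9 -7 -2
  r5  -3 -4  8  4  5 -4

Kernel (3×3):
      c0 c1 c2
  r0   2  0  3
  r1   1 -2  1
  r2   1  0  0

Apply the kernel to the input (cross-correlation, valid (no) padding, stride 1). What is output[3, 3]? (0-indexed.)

16

The receptive field on the input at this output position is [3 4 -5 / 9 -7 -2 / 4 5 -4]. Elementwise product with the kernel and sum: 3·2 + -5·3 + 9·1 + -7·-2 + -2·1 + 4·1.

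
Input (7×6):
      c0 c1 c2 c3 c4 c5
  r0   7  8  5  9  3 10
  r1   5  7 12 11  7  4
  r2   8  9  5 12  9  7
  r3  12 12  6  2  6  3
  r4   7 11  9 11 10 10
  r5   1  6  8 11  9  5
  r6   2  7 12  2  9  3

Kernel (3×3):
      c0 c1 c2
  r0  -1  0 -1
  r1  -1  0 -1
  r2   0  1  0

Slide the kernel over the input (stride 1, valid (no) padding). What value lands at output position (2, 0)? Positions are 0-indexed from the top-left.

-20

The receptive field on the input at this output position is [8 9 5 / 12 12 6 / 7 11 9]. Elementwise product with the kernel and sum: 8·-1 + 5·-1 + 12·-1 + 6·-1 + 11·1.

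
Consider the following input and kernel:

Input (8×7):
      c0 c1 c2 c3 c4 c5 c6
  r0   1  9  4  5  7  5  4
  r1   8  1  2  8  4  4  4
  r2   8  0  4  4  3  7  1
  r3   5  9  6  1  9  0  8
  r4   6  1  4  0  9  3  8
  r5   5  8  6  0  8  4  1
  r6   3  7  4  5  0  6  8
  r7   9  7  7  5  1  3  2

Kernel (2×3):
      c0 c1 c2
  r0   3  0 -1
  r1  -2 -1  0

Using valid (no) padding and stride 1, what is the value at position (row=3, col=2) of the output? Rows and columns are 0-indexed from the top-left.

1

The receptive field on the input at this output position is [6 1 9 / 4 0 9]. Elementwise product with the kernel and sum: 6·3 + 9·-1 + 4·-2 + 0·-1.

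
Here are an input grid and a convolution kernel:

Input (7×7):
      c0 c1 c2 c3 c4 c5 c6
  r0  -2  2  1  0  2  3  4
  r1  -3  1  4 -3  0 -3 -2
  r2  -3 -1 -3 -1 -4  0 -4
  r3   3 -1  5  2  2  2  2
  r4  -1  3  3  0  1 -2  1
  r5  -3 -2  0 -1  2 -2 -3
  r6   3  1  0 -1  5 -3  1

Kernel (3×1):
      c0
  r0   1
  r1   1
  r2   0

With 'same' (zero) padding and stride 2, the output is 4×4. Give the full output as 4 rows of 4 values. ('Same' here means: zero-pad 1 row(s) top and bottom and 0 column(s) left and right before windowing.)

Output[0,0]: The receptive field on the zero-padded input at this output position is [0 / -2 / -3]. Elementwise product with the kernel and sum: 0·1 + -2·1.
Output[0,1]: The receptive field on the zero-padded input at this output position is [0 / 1 / 4]. Elementwise product with the kernel and sum: 0·1 + 1·1.

-2 1 2 4
-6 1 -4 -6
2 8 3 3
0 0 7 -2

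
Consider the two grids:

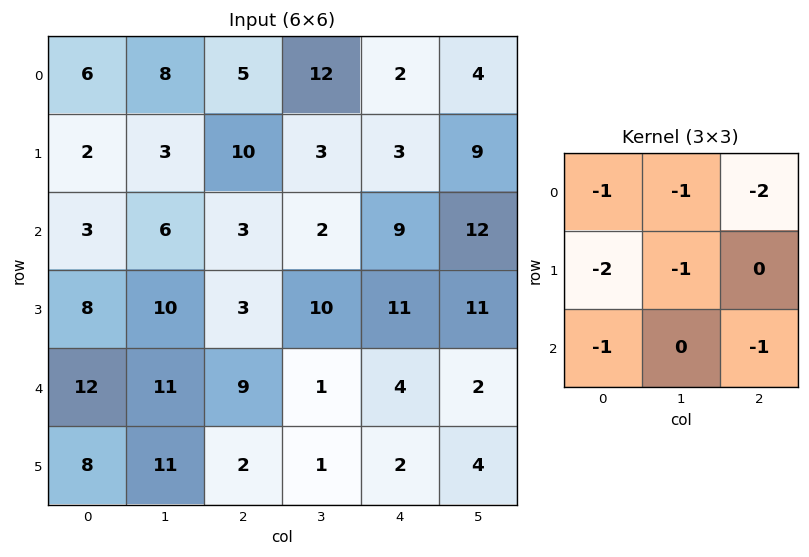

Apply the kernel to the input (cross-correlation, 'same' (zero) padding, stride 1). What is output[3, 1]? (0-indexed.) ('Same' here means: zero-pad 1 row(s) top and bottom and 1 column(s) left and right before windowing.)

The receptive field on the zero-padded input at this output position is [3 6 3 / 8 10 3 / 12 11 9]. Elementwise product with the kernel and sum: 3·-1 + 6·-1 + 3·-2 + 8·-2 + 10·-1 + 12·-1 + 9·-1.

-62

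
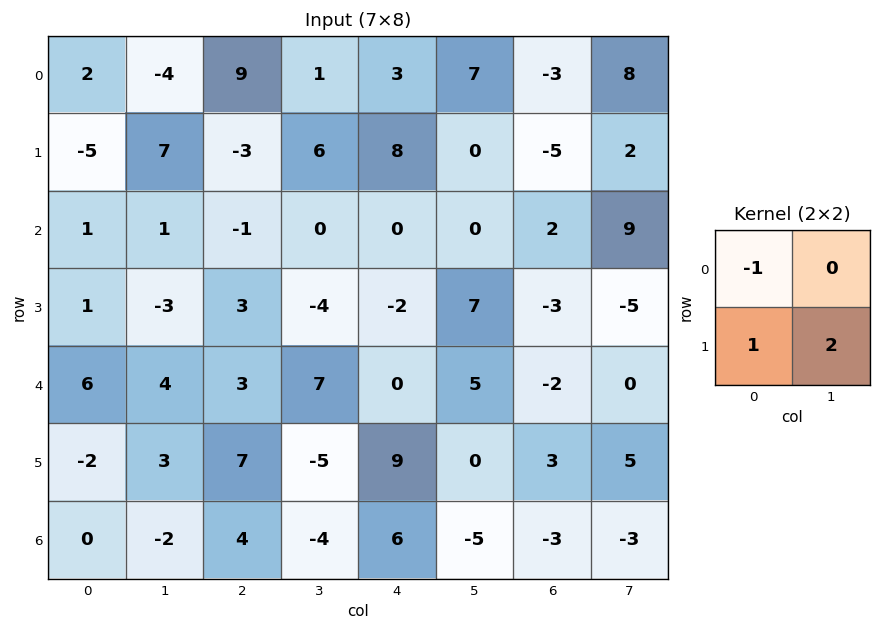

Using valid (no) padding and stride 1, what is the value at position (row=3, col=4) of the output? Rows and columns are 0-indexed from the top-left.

12

The receptive field on the input at this output position is [-2 7 / 0 5]. Elementwise product with the kernel and sum: -2·-1 + 0·1 + 5·2.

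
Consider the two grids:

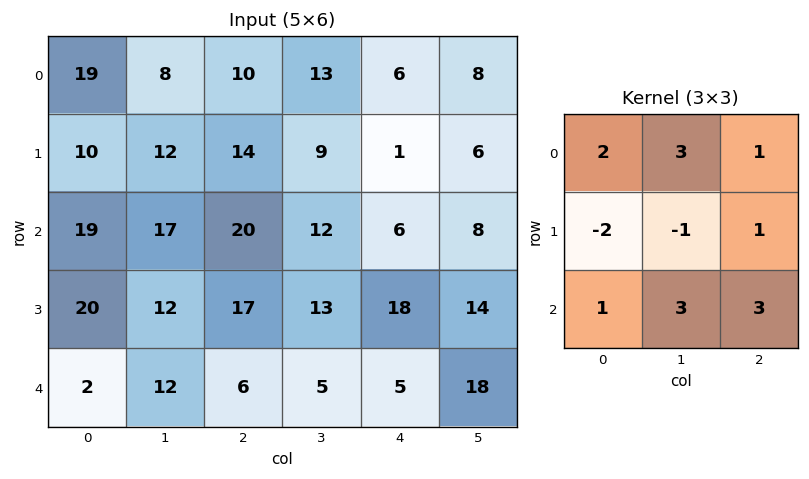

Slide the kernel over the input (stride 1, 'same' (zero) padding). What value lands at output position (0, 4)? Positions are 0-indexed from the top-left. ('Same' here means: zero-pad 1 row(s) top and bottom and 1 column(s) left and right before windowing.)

6

The receptive field on the zero-padded input at this output position is [0 0 0 / 13 6 8 / 9 1 6]. Elementwise product with the kernel and sum: 0·2 + 0·3 + 0·1 + 13·-2 + 6·-1 + 8·1 + 9·1 + 1·3 + 6·3.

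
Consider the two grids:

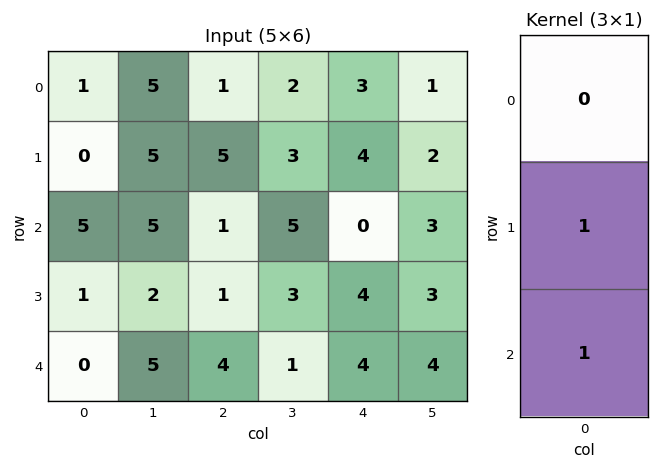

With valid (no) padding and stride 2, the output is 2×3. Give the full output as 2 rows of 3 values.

5 6 4
1 5 8

Output[0,0]: The receptive field on the input at this output position is [1 / 0 / 5]. Elementwise product with the kernel and sum: 0·1 + 5·1.
Output[0,1]: The receptive field on the input at this output position is [1 / 5 / 1]. Elementwise product with the kernel and sum: 5·1 + 1·1.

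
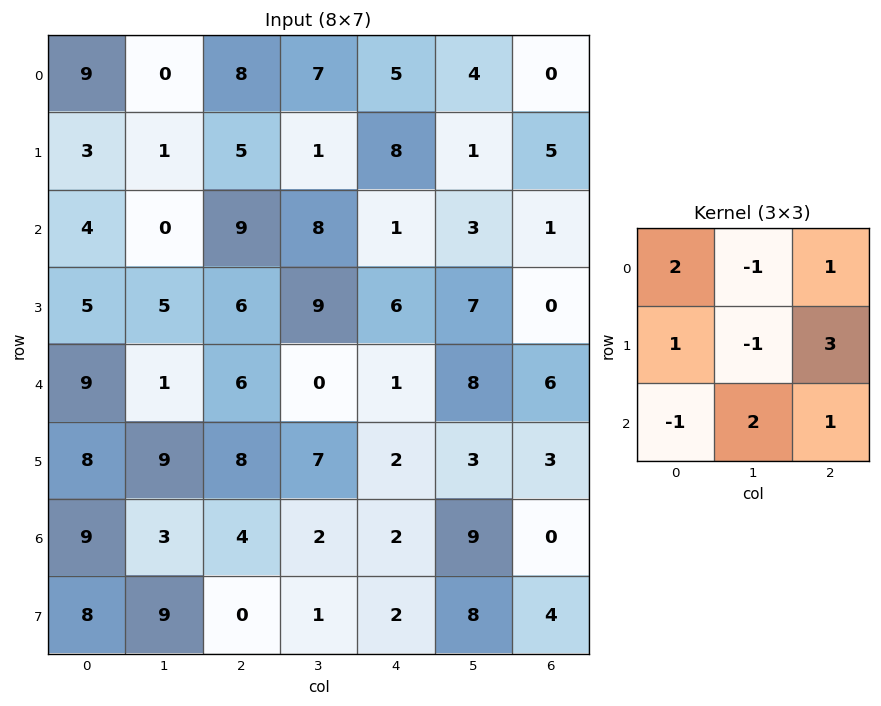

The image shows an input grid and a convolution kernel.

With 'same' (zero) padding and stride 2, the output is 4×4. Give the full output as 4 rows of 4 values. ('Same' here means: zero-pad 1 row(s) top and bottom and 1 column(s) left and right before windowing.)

Output[0,0]: The receptive field on the zero-padded input at this output position is [0 0 0 / 0 9 0 / 0 3 1]. Elementwise product with the kernel and sum: 0·2 + 0·-1 + 0·1 + 0·1 + 9·-1 + 0·3 + 0·-1 + 3·2 + 1·1.

-2 23 30 13
9 29 21 -8
19 22 42 19
26 14 53 12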